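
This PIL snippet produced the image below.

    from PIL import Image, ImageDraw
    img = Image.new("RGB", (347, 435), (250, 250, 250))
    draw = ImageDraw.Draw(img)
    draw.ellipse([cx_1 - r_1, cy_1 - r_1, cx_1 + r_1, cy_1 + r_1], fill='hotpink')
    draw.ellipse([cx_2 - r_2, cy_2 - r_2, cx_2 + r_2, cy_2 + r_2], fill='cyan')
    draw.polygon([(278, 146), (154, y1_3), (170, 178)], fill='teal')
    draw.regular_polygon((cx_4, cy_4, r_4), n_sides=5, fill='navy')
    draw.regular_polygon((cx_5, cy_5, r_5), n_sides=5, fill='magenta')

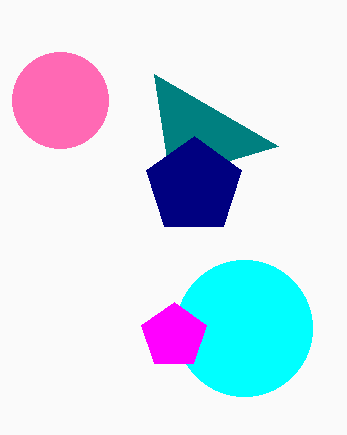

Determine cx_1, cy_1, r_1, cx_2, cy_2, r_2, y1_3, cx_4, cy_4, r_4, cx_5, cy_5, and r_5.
cx_1 = 60, cy_1 = 100, r_1 = 48, cx_2 = 244, cy_2 = 328, r_2 = 68, y1_3 = 74, cx_4 = 194, cy_4 = 186, r_4 = 50, cx_5 = 174, cy_5 = 336, r_5 = 34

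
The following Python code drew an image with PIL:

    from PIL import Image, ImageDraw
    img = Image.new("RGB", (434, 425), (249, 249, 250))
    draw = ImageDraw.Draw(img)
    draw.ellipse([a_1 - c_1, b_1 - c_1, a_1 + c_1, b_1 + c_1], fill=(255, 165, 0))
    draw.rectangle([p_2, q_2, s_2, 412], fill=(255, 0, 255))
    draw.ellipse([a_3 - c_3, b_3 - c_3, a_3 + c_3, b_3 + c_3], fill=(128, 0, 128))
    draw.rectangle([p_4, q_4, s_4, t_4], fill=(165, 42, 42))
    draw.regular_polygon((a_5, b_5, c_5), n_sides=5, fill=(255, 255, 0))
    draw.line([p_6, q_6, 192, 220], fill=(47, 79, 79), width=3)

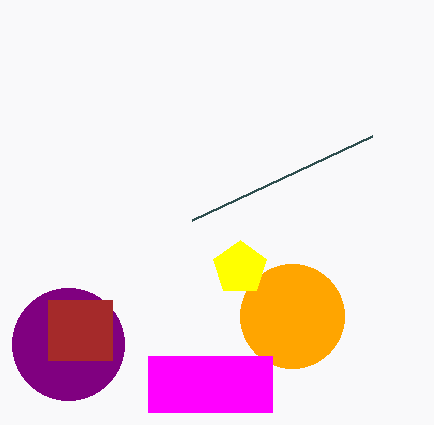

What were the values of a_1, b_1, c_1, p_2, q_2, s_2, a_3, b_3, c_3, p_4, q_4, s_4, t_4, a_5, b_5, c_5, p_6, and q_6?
a_1 = 292
b_1 = 316
c_1 = 52
p_2 = 148
q_2 = 356
s_2 = 272
a_3 = 68
b_3 = 344
c_3 = 56
p_4 = 48
q_4 = 300
s_4 = 112
t_4 = 360
a_5 = 240
b_5 = 268
c_5 = 28
p_6 = 372
q_6 = 136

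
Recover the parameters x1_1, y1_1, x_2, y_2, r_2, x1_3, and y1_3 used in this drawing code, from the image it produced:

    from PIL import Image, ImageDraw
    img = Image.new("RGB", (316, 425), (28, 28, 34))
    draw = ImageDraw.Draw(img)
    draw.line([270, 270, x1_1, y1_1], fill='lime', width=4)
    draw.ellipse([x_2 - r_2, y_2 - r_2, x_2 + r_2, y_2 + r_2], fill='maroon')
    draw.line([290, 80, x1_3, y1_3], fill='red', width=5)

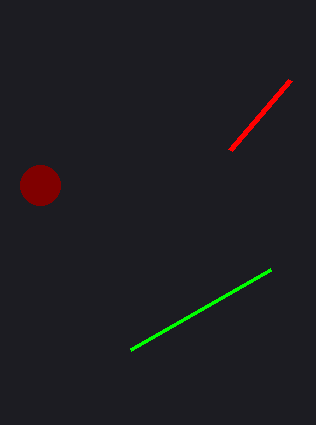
x1_1 = 130, y1_1 = 350, x_2 = 40, y_2 = 185, r_2 = 20, x1_3 = 230, y1_3 = 150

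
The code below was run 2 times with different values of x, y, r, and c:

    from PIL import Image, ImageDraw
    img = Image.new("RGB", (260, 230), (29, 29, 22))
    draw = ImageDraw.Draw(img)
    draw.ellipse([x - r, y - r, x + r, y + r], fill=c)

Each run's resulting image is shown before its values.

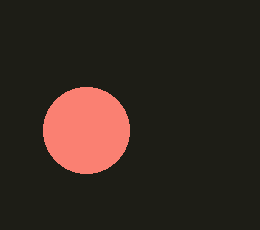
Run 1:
x = 86; y = 130; r = 43; c = 'salmon'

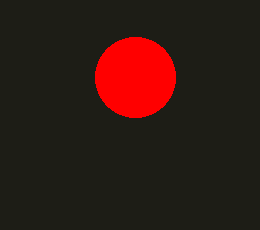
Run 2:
x = 135, y = 77, r = 40, c = 'red'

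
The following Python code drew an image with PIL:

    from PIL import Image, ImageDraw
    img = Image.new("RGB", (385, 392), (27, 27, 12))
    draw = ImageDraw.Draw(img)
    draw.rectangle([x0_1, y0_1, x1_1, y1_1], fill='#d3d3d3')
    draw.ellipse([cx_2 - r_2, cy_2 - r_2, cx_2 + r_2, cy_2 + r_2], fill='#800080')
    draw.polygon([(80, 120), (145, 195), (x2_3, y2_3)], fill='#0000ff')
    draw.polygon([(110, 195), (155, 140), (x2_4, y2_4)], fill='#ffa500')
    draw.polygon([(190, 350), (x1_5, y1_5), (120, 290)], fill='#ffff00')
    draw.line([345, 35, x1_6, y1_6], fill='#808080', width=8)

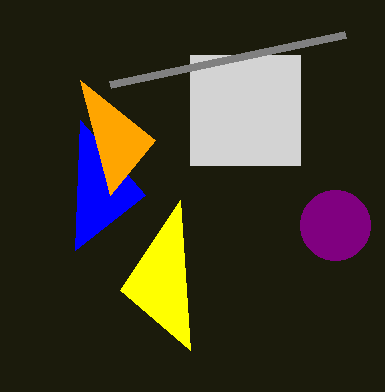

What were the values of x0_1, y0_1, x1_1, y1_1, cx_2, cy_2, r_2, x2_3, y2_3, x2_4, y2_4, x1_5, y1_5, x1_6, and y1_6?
x0_1 = 190; y0_1 = 55; x1_1 = 300; y1_1 = 165; cx_2 = 335; cy_2 = 225; r_2 = 35; x2_3 = 75; y2_3 = 250; x2_4 = 80; y2_4 = 80; x1_5 = 180; y1_5 = 200; x1_6 = 110; y1_6 = 85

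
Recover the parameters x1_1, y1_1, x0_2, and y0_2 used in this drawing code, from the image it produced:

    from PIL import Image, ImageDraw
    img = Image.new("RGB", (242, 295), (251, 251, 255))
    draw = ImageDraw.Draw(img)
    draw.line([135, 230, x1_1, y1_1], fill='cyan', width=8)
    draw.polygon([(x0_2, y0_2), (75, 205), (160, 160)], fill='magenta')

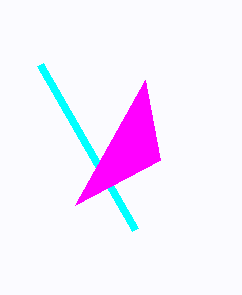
x1_1 = 40, y1_1 = 65, x0_2 = 145, y0_2 = 80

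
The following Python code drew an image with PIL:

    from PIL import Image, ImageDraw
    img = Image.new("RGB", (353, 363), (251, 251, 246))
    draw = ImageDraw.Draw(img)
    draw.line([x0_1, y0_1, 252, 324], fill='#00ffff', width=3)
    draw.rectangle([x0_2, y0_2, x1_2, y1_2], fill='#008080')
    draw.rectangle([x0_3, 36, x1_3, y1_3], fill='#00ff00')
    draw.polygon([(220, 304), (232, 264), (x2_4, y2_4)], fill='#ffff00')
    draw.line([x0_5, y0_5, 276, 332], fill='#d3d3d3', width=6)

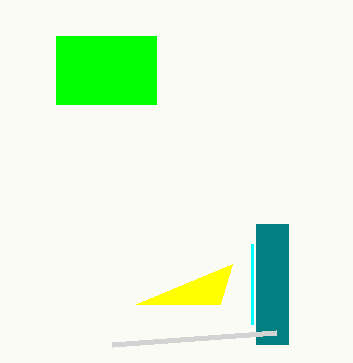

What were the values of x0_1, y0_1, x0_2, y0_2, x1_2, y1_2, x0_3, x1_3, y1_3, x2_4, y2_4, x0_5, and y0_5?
x0_1 = 252; y0_1 = 244; x0_2 = 256; y0_2 = 224; x1_2 = 288; y1_2 = 344; x0_3 = 56; x1_3 = 156; y1_3 = 104; x2_4 = 136; y2_4 = 304; x0_5 = 112; y0_5 = 344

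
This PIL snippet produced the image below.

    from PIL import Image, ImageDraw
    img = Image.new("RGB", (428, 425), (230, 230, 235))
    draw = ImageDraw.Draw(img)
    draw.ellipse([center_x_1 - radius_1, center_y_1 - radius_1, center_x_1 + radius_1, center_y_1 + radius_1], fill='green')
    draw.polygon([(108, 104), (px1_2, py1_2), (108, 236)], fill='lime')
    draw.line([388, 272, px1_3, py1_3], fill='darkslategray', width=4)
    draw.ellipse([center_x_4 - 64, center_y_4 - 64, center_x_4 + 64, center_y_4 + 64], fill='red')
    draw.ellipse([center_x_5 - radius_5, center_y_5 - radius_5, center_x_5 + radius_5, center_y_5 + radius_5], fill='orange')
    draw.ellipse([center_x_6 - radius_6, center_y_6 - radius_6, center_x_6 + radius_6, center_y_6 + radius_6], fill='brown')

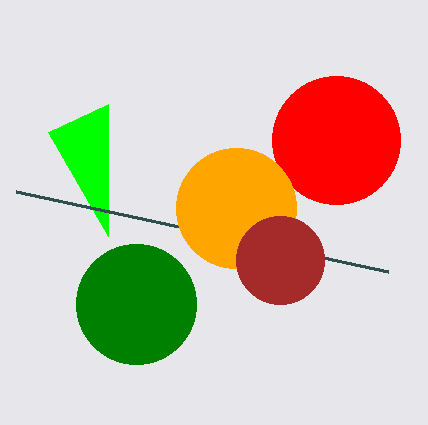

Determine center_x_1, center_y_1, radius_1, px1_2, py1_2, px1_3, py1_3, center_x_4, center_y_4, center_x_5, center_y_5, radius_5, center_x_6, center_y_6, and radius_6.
center_x_1 = 136
center_y_1 = 304
radius_1 = 60
px1_2 = 48
py1_2 = 132
px1_3 = 16
py1_3 = 192
center_x_4 = 336
center_y_4 = 140
center_x_5 = 236
center_y_5 = 208
radius_5 = 60
center_x_6 = 280
center_y_6 = 260
radius_6 = 44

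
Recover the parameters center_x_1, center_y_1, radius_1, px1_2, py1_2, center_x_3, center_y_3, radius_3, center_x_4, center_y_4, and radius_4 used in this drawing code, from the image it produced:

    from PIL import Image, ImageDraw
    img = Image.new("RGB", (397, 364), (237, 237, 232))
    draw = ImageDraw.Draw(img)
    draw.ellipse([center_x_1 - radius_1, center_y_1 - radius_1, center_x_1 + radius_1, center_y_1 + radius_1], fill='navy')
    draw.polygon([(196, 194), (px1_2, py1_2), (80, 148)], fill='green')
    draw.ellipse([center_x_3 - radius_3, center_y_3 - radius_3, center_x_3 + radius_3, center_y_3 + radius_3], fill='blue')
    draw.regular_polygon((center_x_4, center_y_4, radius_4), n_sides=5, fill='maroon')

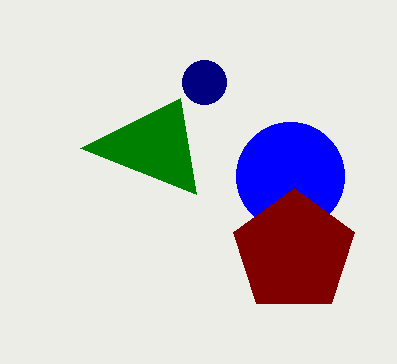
center_x_1 = 204
center_y_1 = 82
radius_1 = 22
px1_2 = 180
py1_2 = 98
center_x_3 = 290
center_y_3 = 176
radius_3 = 54
center_x_4 = 294
center_y_4 = 252
radius_4 = 64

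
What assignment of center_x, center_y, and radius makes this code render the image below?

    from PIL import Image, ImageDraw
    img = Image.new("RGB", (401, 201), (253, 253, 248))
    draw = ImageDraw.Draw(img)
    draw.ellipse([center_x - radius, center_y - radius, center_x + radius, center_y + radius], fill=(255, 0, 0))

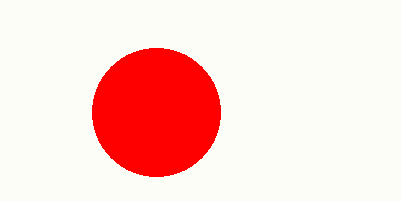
center_x = 156; center_y = 112; radius = 64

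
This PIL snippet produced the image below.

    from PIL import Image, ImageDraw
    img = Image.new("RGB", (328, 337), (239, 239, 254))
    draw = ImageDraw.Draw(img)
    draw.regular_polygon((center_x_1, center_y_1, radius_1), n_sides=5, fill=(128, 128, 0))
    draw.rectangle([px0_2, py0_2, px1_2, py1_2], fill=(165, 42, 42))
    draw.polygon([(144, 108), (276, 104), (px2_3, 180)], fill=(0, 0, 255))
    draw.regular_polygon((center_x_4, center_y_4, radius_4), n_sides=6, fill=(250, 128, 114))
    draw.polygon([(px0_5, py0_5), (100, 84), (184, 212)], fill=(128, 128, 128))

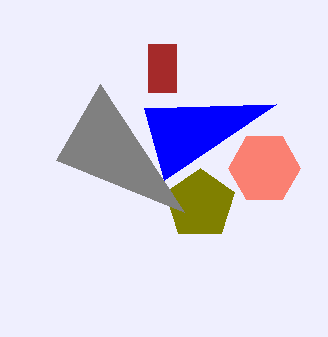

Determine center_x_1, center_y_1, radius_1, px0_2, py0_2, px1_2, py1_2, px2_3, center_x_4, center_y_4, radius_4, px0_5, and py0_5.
center_x_1 = 200
center_y_1 = 204
radius_1 = 36
px0_2 = 148
py0_2 = 44
px1_2 = 176
py1_2 = 92
px2_3 = 164
center_x_4 = 264
center_y_4 = 168
radius_4 = 36
px0_5 = 56
py0_5 = 160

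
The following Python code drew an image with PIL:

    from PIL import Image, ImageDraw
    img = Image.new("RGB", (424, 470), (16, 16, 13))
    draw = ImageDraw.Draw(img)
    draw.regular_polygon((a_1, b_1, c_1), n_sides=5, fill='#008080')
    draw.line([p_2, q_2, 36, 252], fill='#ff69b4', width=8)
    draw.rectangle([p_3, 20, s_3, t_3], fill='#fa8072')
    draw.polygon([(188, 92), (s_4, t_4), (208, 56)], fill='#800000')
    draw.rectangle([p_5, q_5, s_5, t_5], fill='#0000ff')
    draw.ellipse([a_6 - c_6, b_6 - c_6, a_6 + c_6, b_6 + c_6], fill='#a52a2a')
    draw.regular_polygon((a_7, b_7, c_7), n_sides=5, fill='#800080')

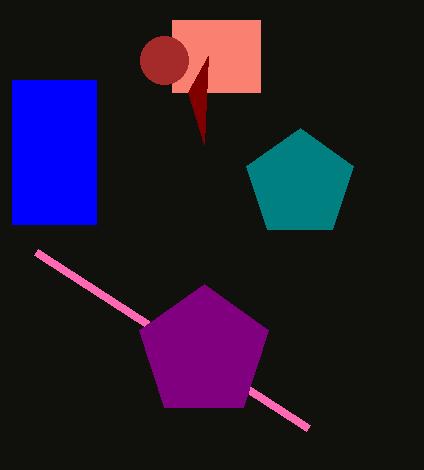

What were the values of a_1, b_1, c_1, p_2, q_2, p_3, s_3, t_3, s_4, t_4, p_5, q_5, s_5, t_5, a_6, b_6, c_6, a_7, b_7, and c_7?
a_1 = 300; b_1 = 184; c_1 = 56; p_2 = 308; q_2 = 428; p_3 = 172; s_3 = 260; t_3 = 92; s_4 = 204; t_4 = 144; p_5 = 12; q_5 = 80; s_5 = 96; t_5 = 224; a_6 = 164; b_6 = 60; c_6 = 24; a_7 = 204; b_7 = 352; c_7 = 68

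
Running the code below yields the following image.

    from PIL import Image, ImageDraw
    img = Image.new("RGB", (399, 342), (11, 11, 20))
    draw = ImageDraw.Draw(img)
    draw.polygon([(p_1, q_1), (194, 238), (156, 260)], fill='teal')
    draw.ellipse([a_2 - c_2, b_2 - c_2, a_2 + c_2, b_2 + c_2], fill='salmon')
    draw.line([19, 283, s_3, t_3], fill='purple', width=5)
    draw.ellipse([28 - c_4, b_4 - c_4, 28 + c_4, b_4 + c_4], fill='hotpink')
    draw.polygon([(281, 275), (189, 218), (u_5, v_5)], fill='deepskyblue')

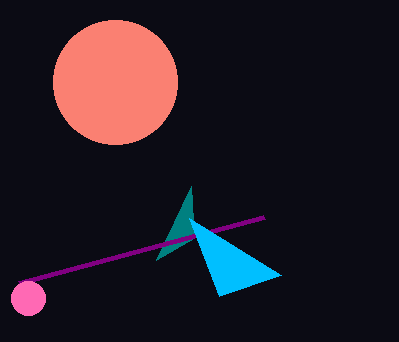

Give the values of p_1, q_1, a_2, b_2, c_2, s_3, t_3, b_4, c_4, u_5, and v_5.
p_1 = 191, q_1 = 186, a_2 = 115, b_2 = 82, c_2 = 62, s_3 = 264, t_3 = 217, b_4 = 298, c_4 = 17, u_5 = 219, v_5 = 296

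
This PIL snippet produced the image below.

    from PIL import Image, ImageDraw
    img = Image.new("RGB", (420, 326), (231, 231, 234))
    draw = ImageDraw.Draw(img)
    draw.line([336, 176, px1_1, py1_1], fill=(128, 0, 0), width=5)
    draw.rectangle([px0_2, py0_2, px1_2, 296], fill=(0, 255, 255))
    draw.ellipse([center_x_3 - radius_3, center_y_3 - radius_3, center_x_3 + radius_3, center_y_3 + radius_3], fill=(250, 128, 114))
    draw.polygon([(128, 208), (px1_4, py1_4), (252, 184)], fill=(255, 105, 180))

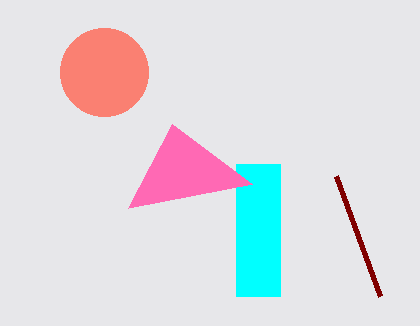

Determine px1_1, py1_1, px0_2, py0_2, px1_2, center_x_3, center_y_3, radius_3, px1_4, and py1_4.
px1_1 = 380
py1_1 = 296
px0_2 = 236
py0_2 = 164
px1_2 = 280
center_x_3 = 104
center_y_3 = 72
radius_3 = 44
px1_4 = 172
py1_4 = 124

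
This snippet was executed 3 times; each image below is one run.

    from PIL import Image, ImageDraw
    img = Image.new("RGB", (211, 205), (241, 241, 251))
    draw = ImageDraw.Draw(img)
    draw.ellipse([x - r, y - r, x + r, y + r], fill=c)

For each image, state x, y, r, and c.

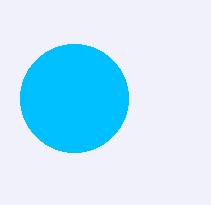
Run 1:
x = 74
y = 98
r = 54
c = 'deepskyblue'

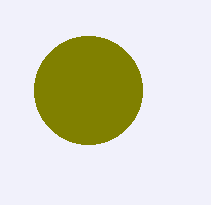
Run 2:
x = 88
y = 90
r = 54
c = 'olive'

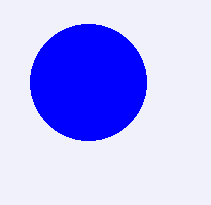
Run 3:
x = 88; y = 82; r = 58; c = 'blue'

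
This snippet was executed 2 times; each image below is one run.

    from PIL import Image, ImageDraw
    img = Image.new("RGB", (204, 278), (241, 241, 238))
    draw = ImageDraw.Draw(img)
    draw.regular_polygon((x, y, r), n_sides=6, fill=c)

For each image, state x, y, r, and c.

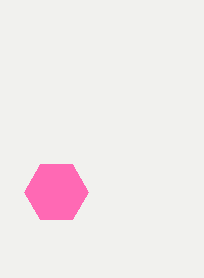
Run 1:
x = 56; y = 192; r = 32; c = 'hotpink'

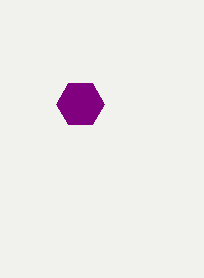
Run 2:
x = 80
y = 104
r = 24
c = 'purple'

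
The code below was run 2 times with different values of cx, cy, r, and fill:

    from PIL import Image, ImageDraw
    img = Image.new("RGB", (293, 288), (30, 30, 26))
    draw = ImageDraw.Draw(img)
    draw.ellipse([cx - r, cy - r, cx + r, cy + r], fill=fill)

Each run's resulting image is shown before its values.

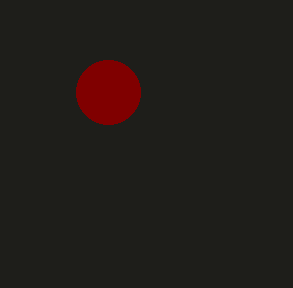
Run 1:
cx = 108; cy = 92; r = 32; fill = 'maroon'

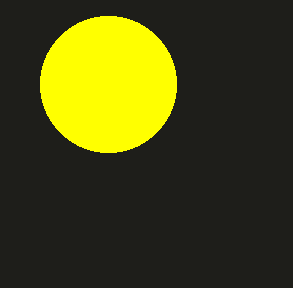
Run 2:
cx = 108
cy = 84
r = 68
fill = 'yellow'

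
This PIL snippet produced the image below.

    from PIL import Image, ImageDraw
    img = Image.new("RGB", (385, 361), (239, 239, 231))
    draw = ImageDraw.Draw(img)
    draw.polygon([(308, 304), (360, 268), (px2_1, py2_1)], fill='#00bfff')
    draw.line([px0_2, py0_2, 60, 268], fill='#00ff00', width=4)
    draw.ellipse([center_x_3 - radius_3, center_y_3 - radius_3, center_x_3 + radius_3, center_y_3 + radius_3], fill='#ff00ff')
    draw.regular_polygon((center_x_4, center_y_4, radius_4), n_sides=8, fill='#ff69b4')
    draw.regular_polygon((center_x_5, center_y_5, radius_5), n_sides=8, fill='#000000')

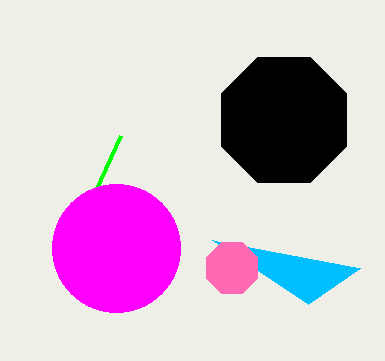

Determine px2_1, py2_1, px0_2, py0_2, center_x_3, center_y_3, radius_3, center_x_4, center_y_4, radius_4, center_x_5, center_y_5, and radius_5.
px2_1 = 212, py2_1 = 240, px0_2 = 120, py0_2 = 136, center_x_3 = 116, center_y_3 = 248, radius_3 = 64, center_x_4 = 232, center_y_4 = 268, radius_4 = 28, center_x_5 = 284, center_y_5 = 120, radius_5 = 68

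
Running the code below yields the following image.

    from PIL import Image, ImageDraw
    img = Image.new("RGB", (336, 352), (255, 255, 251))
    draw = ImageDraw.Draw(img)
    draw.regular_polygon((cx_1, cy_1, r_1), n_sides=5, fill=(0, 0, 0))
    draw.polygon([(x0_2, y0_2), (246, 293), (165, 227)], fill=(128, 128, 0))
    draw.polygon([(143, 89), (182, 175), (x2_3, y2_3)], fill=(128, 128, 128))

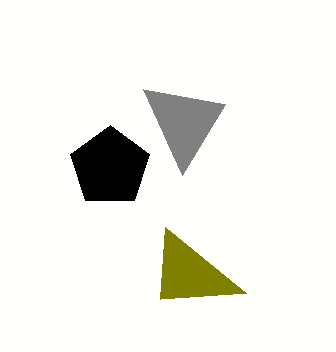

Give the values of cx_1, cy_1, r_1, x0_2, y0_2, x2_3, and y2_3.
cx_1 = 110, cy_1 = 167, r_1 = 42, x0_2 = 160, y0_2 = 299, x2_3 = 225, y2_3 = 104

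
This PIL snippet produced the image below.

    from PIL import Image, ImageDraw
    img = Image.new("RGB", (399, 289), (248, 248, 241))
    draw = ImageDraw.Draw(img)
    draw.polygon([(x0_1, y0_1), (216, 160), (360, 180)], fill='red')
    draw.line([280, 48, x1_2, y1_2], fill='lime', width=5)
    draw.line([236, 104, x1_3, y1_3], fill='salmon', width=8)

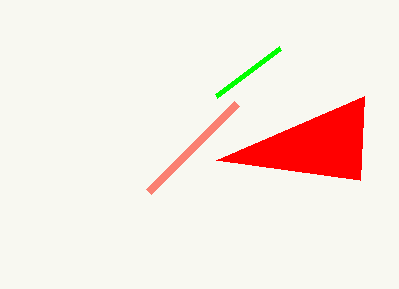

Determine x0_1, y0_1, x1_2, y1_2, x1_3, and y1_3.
x0_1 = 364
y0_1 = 96
x1_2 = 216
y1_2 = 96
x1_3 = 148
y1_3 = 192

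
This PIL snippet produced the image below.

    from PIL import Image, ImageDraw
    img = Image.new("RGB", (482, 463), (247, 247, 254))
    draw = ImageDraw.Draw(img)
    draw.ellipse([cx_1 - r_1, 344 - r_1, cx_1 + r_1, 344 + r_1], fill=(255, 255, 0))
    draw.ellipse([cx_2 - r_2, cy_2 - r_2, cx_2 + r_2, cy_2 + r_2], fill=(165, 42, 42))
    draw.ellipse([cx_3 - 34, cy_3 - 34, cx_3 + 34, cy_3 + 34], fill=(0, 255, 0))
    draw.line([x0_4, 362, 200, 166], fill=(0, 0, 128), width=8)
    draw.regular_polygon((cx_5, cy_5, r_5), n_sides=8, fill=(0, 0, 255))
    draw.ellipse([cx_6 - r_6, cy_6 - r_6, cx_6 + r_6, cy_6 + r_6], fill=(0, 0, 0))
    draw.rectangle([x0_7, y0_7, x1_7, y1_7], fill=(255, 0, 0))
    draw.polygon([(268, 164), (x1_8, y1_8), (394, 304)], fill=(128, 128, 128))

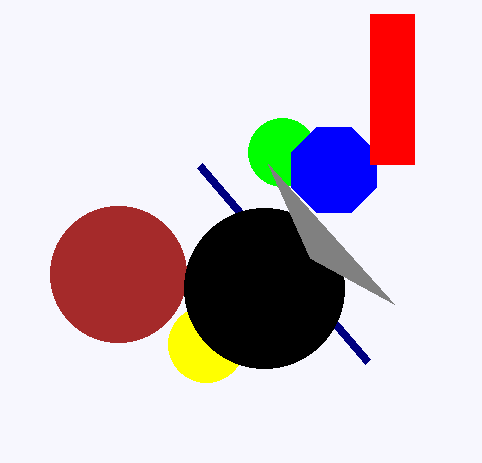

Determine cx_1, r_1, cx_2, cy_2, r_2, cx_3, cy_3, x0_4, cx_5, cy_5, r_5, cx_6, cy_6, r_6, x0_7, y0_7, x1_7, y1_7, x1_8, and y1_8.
cx_1 = 206, r_1 = 38, cx_2 = 118, cy_2 = 274, r_2 = 68, cx_3 = 282, cy_3 = 152, x0_4 = 368, cx_5 = 334, cy_5 = 170, r_5 = 46, cx_6 = 264, cy_6 = 288, r_6 = 80, x0_7 = 370, y0_7 = 14, x1_7 = 414, y1_7 = 164, x1_8 = 310, y1_8 = 258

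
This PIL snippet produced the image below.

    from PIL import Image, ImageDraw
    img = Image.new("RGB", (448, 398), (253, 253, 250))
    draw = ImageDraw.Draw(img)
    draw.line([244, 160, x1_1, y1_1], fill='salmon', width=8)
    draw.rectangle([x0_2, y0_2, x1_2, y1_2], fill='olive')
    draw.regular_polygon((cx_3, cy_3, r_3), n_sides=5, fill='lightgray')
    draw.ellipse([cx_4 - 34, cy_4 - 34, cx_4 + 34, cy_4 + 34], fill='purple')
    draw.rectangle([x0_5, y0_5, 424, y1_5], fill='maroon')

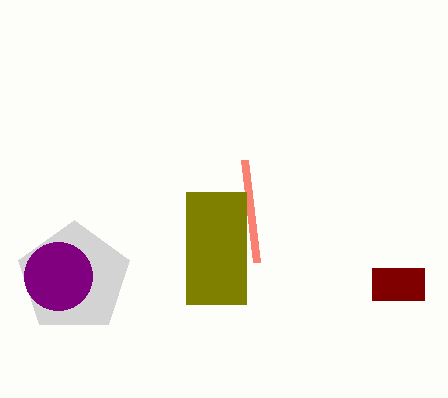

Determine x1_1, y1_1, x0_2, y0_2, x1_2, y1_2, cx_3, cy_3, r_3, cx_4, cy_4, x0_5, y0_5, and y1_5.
x1_1 = 256
y1_1 = 262
x0_2 = 186
y0_2 = 192
x1_2 = 246
y1_2 = 304
cx_3 = 74
cy_3 = 278
r_3 = 58
cx_4 = 58
cy_4 = 276
x0_5 = 372
y0_5 = 268
y1_5 = 300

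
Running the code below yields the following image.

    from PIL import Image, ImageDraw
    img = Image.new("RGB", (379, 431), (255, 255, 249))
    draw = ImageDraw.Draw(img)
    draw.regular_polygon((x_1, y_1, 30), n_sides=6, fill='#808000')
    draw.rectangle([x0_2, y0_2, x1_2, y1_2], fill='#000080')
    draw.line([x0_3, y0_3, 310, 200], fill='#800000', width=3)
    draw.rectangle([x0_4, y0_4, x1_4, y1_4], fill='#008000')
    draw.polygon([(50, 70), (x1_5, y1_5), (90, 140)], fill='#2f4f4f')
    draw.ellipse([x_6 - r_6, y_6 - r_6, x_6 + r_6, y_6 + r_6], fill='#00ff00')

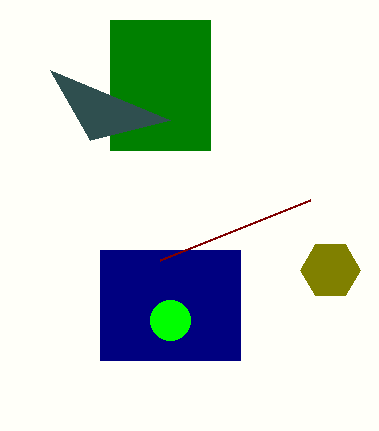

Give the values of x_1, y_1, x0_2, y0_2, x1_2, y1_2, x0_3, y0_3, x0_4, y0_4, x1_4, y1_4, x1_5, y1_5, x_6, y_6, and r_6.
x_1 = 330, y_1 = 270, x0_2 = 100, y0_2 = 250, x1_2 = 240, y1_2 = 360, x0_3 = 160, y0_3 = 260, x0_4 = 110, y0_4 = 20, x1_4 = 210, y1_4 = 150, x1_5 = 170, y1_5 = 120, x_6 = 170, y_6 = 320, r_6 = 20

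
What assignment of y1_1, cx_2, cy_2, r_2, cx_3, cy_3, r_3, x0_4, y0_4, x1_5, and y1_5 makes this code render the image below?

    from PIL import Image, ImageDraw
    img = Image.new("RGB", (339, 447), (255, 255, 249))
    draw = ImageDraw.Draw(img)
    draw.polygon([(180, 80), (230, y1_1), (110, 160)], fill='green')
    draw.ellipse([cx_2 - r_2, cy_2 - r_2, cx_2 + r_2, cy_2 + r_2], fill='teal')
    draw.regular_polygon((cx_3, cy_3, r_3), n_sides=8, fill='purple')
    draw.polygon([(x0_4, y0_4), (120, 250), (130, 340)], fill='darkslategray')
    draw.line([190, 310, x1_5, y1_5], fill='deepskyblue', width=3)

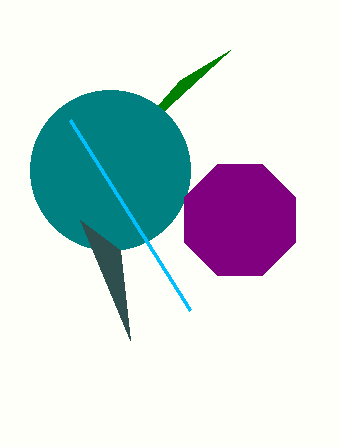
y1_1 = 50, cx_2 = 110, cy_2 = 170, r_2 = 80, cx_3 = 240, cy_3 = 220, r_3 = 60, x0_4 = 80, y0_4 = 220, x1_5 = 70, y1_5 = 120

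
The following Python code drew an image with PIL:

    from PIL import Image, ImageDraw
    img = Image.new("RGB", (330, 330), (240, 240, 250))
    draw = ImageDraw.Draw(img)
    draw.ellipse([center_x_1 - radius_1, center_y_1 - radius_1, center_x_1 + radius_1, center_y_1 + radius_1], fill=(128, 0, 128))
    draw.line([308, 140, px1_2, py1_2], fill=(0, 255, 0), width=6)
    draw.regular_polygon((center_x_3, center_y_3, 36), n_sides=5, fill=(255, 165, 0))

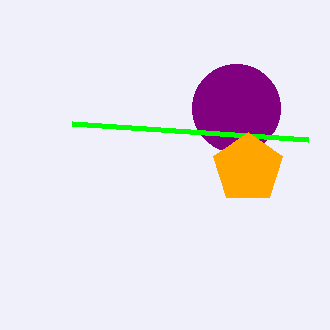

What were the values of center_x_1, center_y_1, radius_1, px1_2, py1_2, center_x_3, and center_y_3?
center_x_1 = 236
center_y_1 = 108
radius_1 = 44
px1_2 = 72
py1_2 = 124
center_x_3 = 248
center_y_3 = 168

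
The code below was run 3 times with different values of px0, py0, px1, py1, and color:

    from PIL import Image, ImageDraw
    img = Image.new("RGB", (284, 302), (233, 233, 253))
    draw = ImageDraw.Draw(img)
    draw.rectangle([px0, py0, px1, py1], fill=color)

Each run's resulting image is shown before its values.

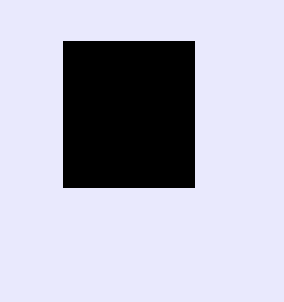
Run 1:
px0 = 63; py0 = 41; px1 = 194; py1 = 187; color = 'black'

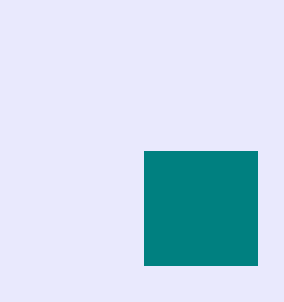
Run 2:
px0 = 144; py0 = 151; px1 = 257; py1 = 265; color = 'teal'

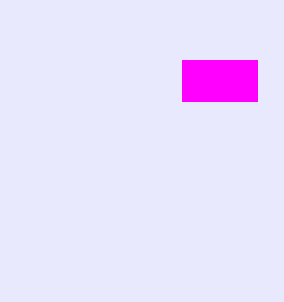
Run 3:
px0 = 182, py0 = 60, px1 = 257, py1 = 101, color = 'magenta'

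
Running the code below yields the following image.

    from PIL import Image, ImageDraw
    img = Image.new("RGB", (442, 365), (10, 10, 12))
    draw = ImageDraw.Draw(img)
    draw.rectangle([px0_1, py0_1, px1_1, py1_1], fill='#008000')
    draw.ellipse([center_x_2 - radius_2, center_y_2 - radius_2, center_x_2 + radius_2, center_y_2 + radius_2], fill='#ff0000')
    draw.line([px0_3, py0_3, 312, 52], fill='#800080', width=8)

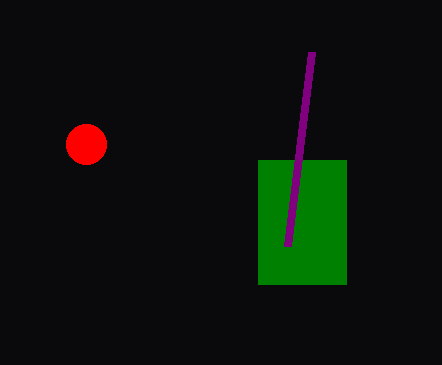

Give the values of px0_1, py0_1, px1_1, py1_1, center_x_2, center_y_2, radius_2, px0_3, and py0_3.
px0_1 = 258; py0_1 = 160; px1_1 = 346; py1_1 = 284; center_x_2 = 86; center_y_2 = 144; radius_2 = 20; px0_3 = 288; py0_3 = 246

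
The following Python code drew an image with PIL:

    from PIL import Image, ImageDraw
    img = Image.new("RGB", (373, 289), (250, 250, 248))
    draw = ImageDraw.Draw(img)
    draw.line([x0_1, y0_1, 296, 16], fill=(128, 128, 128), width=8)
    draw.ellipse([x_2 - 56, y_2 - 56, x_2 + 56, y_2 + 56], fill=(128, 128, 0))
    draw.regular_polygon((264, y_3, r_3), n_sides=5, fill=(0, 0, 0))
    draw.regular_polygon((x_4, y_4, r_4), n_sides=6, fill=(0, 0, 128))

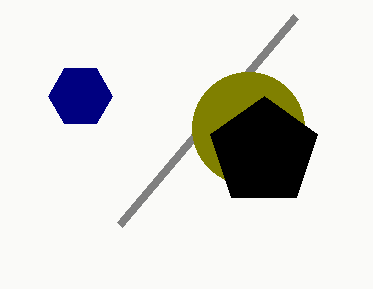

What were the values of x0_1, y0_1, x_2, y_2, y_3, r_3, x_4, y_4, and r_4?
x0_1 = 120; y0_1 = 224; x_2 = 248; y_2 = 128; y_3 = 152; r_3 = 56; x_4 = 80; y_4 = 96; r_4 = 32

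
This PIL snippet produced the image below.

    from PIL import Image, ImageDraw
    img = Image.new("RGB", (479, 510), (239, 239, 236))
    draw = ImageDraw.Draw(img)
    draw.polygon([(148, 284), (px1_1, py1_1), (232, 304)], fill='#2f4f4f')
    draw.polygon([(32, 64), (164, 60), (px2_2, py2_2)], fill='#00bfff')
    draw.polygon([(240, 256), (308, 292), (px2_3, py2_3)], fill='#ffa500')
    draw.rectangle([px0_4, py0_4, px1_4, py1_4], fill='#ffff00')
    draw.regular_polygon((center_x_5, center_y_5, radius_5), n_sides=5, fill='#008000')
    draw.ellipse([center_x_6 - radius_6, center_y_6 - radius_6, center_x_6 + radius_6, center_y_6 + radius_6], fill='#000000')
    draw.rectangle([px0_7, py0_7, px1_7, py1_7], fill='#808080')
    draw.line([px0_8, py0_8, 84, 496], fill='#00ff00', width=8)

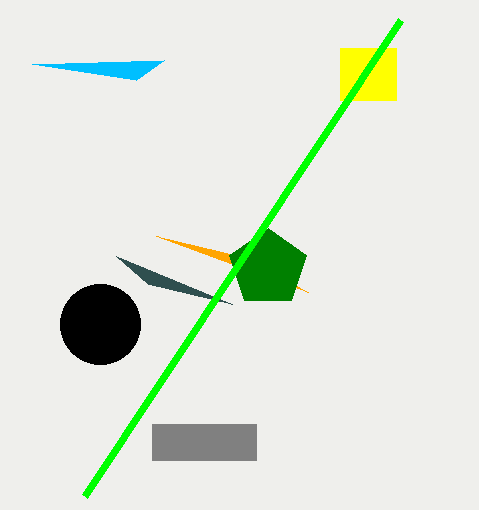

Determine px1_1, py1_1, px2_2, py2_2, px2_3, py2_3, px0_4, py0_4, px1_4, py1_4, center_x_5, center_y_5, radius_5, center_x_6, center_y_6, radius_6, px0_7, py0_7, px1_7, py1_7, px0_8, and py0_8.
px1_1 = 116, py1_1 = 256, px2_2 = 136, py2_2 = 80, px2_3 = 156, py2_3 = 236, px0_4 = 340, py0_4 = 48, px1_4 = 396, py1_4 = 100, center_x_5 = 268, center_y_5 = 268, radius_5 = 40, center_x_6 = 100, center_y_6 = 324, radius_6 = 40, px0_7 = 152, py0_7 = 424, px1_7 = 256, py1_7 = 460, px0_8 = 400, py0_8 = 20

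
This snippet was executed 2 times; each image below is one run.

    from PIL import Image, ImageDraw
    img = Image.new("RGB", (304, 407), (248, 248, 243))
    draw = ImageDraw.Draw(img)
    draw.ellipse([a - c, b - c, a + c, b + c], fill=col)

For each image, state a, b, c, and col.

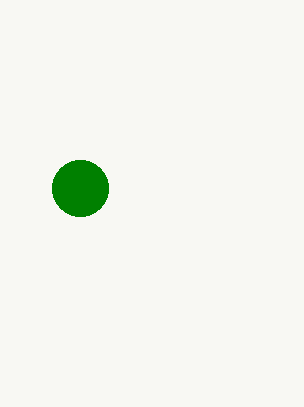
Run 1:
a = 80; b = 188; c = 28; col = 'green'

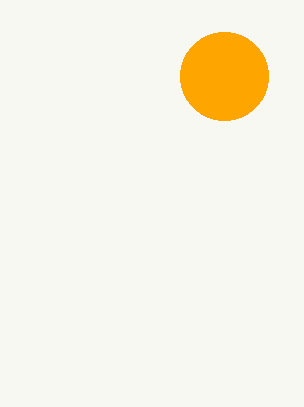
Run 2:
a = 224, b = 76, c = 44, col = 'orange'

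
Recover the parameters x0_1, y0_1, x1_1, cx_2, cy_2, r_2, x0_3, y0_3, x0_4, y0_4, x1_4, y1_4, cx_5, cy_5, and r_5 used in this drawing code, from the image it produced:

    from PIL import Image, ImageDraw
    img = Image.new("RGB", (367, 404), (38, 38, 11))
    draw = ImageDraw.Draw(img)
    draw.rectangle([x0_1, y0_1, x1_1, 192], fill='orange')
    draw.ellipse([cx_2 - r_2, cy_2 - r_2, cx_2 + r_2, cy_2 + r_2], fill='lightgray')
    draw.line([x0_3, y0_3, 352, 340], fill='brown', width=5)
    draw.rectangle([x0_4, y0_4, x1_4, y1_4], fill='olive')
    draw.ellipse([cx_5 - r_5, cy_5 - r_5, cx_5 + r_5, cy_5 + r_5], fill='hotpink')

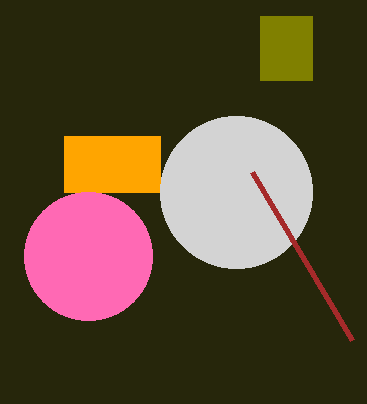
x0_1 = 64; y0_1 = 136; x1_1 = 160; cx_2 = 236; cy_2 = 192; r_2 = 76; x0_3 = 252; y0_3 = 172; x0_4 = 260; y0_4 = 16; x1_4 = 312; y1_4 = 80; cx_5 = 88; cy_5 = 256; r_5 = 64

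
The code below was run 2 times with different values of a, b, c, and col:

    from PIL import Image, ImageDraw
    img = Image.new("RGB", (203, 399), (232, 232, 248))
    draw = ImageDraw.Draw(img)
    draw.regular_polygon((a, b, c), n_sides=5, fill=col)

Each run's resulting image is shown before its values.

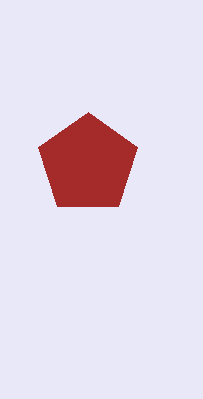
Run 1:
a = 88; b = 164; c = 52; col = 'brown'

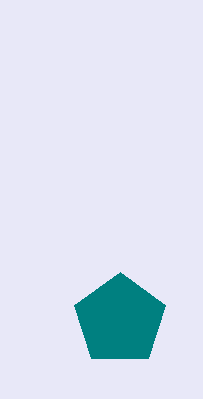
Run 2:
a = 120, b = 320, c = 48, col = 'teal'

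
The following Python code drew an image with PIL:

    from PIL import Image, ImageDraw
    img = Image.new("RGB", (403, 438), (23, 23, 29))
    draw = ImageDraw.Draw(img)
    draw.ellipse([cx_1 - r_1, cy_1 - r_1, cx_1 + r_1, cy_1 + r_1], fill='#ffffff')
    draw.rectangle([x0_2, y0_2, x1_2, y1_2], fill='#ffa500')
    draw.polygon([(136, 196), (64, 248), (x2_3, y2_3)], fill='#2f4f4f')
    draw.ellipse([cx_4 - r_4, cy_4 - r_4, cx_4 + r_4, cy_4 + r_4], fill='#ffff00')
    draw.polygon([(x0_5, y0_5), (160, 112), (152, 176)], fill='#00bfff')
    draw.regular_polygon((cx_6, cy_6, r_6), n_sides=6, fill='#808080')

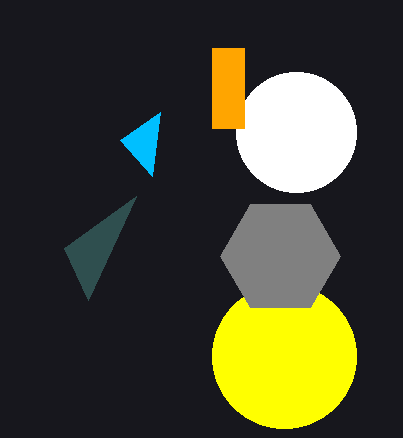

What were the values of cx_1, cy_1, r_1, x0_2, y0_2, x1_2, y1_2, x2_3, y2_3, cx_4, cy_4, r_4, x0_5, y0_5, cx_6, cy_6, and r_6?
cx_1 = 296; cy_1 = 132; r_1 = 60; x0_2 = 212; y0_2 = 48; x1_2 = 244; y1_2 = 128; x2_3 = 88; y2_3 = 300; cx_4 = 284; cy_4 = 356; r_4 = 72; x0_5 = 120; y0_5 = 140; cx_6 = 280; cy_6 = 256; r_6 = 60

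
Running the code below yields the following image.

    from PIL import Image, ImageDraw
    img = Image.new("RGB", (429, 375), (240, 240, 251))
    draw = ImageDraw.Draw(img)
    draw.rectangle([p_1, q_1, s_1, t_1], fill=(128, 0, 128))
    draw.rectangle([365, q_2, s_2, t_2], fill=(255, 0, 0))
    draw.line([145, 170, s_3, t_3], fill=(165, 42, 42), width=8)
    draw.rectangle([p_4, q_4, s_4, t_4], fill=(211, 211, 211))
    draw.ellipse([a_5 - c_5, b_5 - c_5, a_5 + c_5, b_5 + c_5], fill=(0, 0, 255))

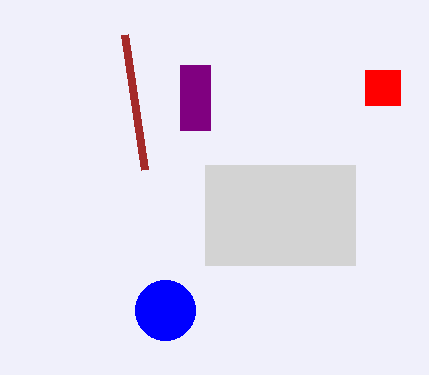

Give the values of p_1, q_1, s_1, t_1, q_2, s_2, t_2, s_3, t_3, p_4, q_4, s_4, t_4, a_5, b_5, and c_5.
p_1 = 180, q_1 = 65, s_1 = 210, t_1 = 130, q_2 = 70, s_2 = 400, t_2 = 105, s_3 = 125, t_3 = 35, p_4 = 205, q_4 = 165, s_4 = 355, t_4 = 265, a_5 = 165, b_5 = 310, c_5 = 30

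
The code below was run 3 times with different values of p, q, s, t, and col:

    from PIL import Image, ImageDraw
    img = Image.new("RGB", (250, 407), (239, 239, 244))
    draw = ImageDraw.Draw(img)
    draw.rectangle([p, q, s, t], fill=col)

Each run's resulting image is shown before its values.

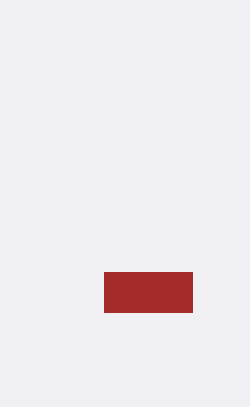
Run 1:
p = 104; q = 272; s = 192; t = 312; col = 'brown'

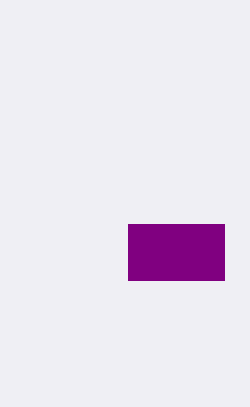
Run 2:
p = 128
q = 224
s = 224
t = 280
col = 'purple'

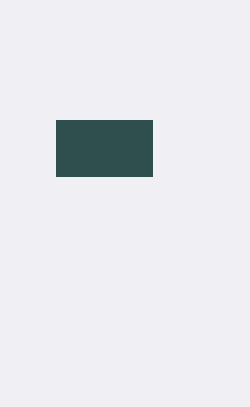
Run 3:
p = 56
q = 120
s = 152
t = 176
col = 'darkslategray'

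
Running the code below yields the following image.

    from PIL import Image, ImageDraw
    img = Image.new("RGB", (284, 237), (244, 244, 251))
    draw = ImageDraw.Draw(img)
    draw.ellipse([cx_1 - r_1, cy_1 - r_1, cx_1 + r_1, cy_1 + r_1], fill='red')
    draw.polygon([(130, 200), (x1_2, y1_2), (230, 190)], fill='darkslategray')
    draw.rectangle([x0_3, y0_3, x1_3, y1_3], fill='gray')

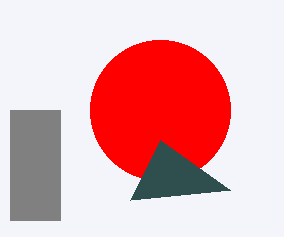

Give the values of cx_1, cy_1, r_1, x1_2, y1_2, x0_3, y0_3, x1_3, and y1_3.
cx_1 = 160, cy_1 = 110, r_1 = 70, x1_2 = 160, y1_2 = 140, x0_3 = 10, y0_3 = 110, x1_3 = 60, y1_3 = 220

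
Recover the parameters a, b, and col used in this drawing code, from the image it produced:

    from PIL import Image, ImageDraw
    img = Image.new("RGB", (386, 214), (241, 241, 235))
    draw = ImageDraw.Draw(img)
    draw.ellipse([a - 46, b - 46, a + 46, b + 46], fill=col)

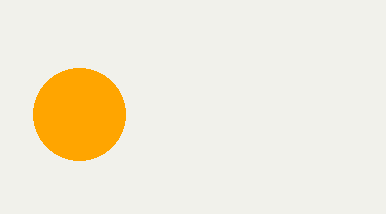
a = 79
b = 114
col = 'orange'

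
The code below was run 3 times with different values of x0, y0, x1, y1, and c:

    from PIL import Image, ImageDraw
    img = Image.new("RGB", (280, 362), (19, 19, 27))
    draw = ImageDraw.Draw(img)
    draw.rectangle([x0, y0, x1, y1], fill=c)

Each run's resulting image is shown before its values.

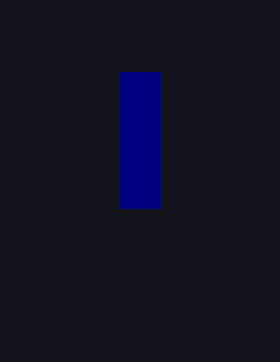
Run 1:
x0 = 120
y0 = 72
x1 = 160
y1 = 208
c = 'navy'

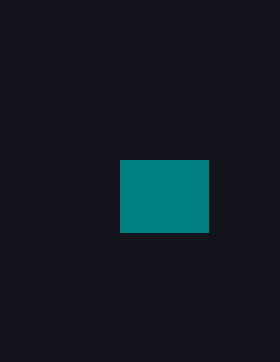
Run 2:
x0 = 120; y0 = 160; x1 = 208; y1 = 232; c = 'teal'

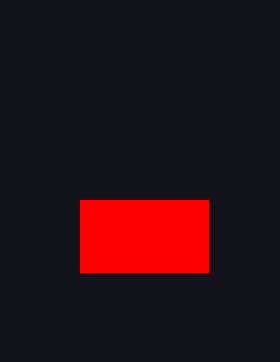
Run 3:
x0 = 80
y0 = 200
x1 = 208
y1 = 272
c = 'red'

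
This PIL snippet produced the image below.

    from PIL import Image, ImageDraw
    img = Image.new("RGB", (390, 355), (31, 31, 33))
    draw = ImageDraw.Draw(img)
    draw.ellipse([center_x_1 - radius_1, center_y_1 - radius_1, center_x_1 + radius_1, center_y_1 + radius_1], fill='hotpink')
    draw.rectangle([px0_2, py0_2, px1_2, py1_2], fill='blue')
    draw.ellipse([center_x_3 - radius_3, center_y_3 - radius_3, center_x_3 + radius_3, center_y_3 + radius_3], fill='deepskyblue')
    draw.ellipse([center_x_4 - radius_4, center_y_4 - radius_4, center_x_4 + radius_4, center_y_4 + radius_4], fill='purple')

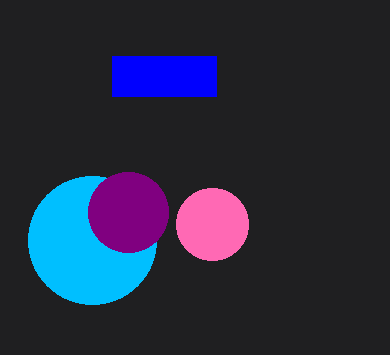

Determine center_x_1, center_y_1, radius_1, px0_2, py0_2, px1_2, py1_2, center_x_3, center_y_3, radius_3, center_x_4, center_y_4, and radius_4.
center_x_1 = 212
center_y_1 = 224
radius_1 = 36
px0_2 = 112
py0_2 = 56
px1_2 = 216
py1_2 = 96
center_x_3 = 92
center_y_3 = 240
radius_3 = 64
center_x_4 = 128
center_y_4 = 212
radius_4 = 40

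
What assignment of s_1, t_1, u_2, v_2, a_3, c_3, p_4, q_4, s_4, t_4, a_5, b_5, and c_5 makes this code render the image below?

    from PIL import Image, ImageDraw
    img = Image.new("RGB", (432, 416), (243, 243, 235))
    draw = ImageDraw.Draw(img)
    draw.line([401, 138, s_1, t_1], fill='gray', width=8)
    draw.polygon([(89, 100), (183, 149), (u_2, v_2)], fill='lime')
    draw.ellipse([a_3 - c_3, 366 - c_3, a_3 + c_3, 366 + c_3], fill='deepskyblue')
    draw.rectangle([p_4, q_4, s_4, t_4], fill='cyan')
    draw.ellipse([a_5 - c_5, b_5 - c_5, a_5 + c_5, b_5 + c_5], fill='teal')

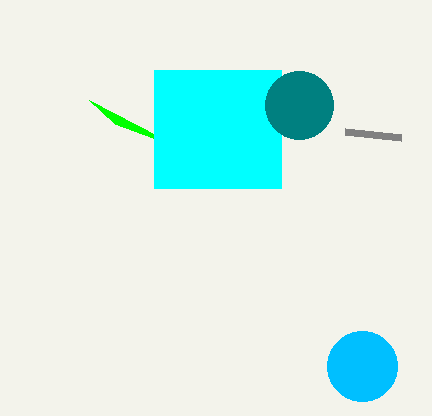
s_1 = 345, t_1 = 132, u_2 = 115, v_2 = 124, a_3 = 362, c_3 = 35, p_4 = 154, q_4 = 70, s_4 = 281, t_4 = 188, a_5 = 299, b_5 = 105, c_5 = 34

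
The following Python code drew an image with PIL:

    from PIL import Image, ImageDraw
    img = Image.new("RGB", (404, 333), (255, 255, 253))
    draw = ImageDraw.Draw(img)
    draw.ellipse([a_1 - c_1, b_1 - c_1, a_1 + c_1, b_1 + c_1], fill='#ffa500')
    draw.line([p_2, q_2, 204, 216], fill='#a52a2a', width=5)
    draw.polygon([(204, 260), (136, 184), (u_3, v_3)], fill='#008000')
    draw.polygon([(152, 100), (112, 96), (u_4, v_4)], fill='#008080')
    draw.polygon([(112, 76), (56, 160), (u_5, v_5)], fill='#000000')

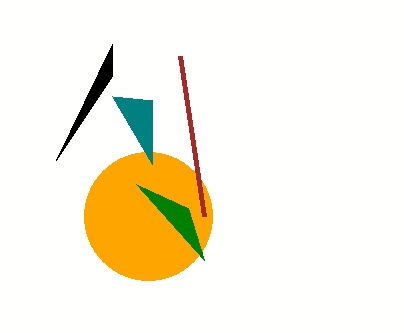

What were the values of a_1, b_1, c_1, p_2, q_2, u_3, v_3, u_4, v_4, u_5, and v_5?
a_1 = 148; b_1 = 216; c_1 = 64; p_2 = 180; q_2 = 56; u_3 = 188; v_3 = 208; u_4 = 152; v_4 = 164; u_5 = 112; v_5 = 44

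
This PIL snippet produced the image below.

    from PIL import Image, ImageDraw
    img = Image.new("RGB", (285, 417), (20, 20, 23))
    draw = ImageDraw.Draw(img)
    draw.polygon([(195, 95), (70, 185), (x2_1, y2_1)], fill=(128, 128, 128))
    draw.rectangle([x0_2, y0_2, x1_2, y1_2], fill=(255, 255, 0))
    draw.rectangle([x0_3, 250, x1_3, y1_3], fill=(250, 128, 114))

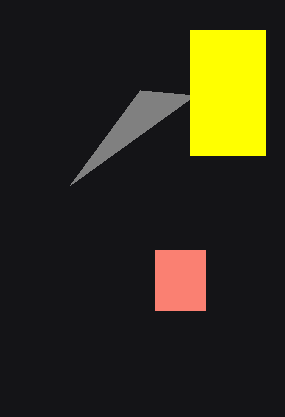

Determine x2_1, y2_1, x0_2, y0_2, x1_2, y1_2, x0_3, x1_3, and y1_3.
x2_1 = 140, y2_1 = 90, x0_2 = 190, y0_2 = 30, x1_2 = 265, y1_2 = 155, x0_3 = 155, x1_3 = 205, y1_3 = 310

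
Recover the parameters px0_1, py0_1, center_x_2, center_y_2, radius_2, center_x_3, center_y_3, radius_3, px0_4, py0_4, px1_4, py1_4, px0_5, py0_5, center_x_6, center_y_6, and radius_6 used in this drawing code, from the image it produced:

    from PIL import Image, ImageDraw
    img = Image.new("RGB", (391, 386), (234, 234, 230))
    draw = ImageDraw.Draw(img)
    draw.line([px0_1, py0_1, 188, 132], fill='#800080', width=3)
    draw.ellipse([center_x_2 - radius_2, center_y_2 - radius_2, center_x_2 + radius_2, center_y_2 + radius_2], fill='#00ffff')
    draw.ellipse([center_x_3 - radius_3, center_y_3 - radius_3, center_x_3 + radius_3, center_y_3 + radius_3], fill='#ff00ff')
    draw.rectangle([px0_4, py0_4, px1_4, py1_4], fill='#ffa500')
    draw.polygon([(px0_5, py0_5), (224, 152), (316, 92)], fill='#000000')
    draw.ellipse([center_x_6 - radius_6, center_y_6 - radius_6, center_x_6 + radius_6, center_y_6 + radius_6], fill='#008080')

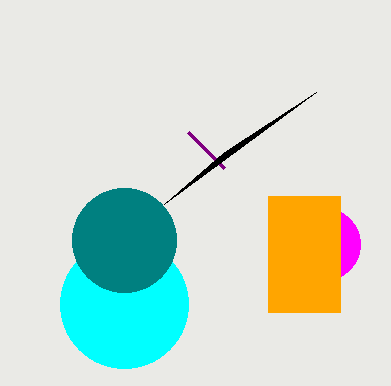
px0_1 = 224
py0_1 = 168
center_x_2 = 124
center_y_2 = 304
radius_2 = 64
center_x_3 = 324
center_y_3 = 244
radius_3 = 36
px0_4 = 268
py0_4 = 196
px1_4 = 340
py1_4 = 312
px0_5 = 164
py0_5 = 204
center_x_6 = 124
center_y_6 = 240
radius_6 = 52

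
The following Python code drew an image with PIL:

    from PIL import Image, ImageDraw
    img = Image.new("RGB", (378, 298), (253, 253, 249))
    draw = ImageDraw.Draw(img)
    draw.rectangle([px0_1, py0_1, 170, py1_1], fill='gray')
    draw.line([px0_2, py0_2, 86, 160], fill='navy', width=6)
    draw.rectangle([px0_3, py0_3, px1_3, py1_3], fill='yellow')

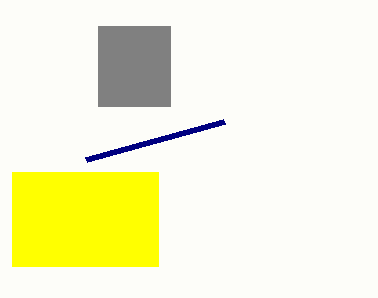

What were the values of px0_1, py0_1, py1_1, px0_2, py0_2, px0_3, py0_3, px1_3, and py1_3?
px0_1 = 98
py0_1 = 26
py1_1 = 106
px0_2 = 224
py0_2 = 122
px0_3 = 12
py0_3 = 172
px1_3 = 158
py1_3 = 266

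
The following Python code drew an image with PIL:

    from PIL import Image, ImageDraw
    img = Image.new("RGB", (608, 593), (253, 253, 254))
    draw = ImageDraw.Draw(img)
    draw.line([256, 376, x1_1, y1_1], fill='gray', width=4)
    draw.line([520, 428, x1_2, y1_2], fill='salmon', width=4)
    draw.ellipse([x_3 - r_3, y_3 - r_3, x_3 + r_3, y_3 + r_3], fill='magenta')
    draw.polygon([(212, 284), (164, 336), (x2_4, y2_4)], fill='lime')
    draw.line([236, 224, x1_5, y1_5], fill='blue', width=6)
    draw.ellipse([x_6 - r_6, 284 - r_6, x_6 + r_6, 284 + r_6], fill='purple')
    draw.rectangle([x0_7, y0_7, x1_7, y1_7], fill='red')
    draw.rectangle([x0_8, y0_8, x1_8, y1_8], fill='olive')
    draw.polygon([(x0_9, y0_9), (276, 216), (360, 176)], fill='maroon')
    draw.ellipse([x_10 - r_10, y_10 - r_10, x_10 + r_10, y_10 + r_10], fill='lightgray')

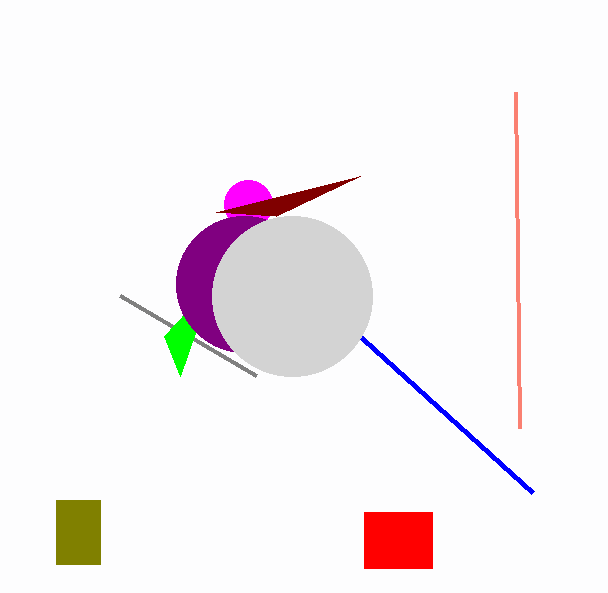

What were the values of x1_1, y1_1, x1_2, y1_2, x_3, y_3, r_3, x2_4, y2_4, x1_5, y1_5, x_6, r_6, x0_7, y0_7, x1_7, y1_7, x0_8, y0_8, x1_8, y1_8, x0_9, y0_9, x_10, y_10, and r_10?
x1_1 = 120
y1_1 = 296
x1_2 = 516
y1_2 = 92
x_3 = 248
y_3 = 204
r_3 = 24
x2_4 = 180
y2_4 = 376
x1_5 = 532
y1_5 = 492
x_6 = 244
r_6 = 68
x0_7 = 364
y0_7 = 512
x1_7 = 432
y1_7 = 568
x0_8 = 56
y0_8 = 500
x1_8 = 100
y1_8 = 564
x0_9 = 216
y0_9 = 212
x_10 = 292
y_10 = 296
r_10 = 80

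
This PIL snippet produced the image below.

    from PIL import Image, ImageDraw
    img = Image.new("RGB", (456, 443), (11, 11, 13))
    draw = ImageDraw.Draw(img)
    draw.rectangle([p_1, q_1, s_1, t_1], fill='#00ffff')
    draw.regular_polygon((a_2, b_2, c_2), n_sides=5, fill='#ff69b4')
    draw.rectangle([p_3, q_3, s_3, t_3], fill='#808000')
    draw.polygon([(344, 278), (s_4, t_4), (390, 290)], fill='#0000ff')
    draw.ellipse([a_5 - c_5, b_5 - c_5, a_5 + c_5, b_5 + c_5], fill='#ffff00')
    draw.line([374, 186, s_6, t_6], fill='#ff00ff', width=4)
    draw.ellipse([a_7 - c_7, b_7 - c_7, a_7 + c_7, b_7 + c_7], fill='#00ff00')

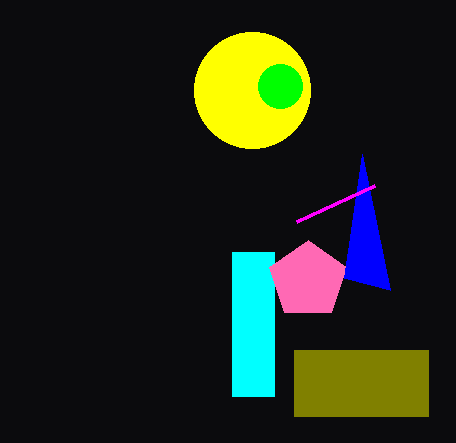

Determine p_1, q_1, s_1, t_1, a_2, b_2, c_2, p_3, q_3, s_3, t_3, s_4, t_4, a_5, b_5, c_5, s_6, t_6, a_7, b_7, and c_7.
p_1 = 232
q_1 = 252
s_1 = 274
t_1 = 396
a_2 = 308
b_2 = 280
c_2 = 40
p_3 = 294
q_3 = 350
s_3 = 428
t_3 = 416
s_4 = 362
t_4 = 154
a_5 = 252
b_5 = 90
c_5 = 58
s_6 = 296
t_6 = 222
a_7 = 280
b_7 = 86
c_7 = 22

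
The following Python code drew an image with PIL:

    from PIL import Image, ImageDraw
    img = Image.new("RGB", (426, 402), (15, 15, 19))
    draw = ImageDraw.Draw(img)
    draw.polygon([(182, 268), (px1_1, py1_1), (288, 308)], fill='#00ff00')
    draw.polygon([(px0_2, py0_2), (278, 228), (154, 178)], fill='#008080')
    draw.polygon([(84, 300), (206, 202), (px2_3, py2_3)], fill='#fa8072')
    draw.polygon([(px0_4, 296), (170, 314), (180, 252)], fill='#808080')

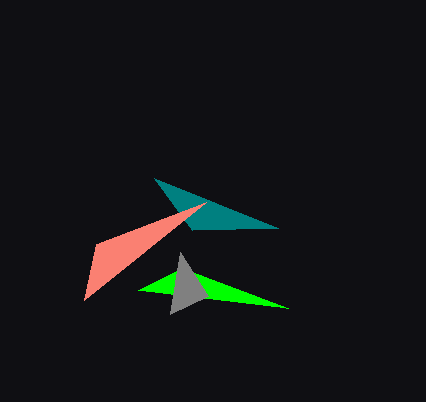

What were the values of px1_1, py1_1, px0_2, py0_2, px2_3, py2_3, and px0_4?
px1_1 = 138
py1_1 = 290
px0_2 = 192
py0_2 = 230
px2_3 = 96
py2_3 = 244
px0_4 = 208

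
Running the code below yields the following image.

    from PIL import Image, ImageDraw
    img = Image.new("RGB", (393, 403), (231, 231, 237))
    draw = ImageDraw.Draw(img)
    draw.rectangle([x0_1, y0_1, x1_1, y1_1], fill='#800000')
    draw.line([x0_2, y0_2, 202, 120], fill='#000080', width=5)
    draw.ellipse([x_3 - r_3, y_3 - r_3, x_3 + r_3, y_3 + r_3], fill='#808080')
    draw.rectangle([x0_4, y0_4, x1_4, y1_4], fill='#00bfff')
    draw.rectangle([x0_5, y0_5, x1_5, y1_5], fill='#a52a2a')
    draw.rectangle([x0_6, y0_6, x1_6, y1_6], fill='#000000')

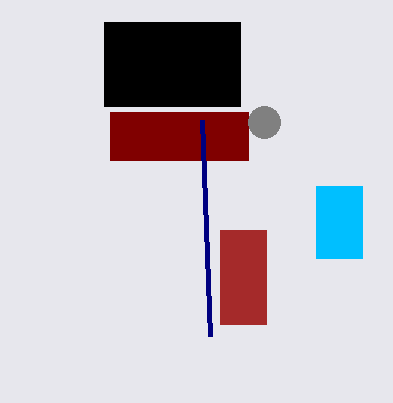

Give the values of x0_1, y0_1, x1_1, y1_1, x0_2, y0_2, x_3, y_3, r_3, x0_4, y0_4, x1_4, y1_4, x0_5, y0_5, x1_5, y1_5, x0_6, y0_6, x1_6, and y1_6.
x0_1 = 110
y0_1 = 112
x1_1 = 248
y1_1 = 160
x0_2 = 210
y0_2 = 336
x_3 = 264
y_3 = 122
r_3 = 16
x0_4 = 316
y0_4 = 186
x1_4 = 362
y1_4 = 258
x0_5 = 220
y0_5 = 230
x1_5 = 266
y1_5 = 324
x0_6 = 104
y0_6 = 22
x1_6 = 240
y1_6 = 106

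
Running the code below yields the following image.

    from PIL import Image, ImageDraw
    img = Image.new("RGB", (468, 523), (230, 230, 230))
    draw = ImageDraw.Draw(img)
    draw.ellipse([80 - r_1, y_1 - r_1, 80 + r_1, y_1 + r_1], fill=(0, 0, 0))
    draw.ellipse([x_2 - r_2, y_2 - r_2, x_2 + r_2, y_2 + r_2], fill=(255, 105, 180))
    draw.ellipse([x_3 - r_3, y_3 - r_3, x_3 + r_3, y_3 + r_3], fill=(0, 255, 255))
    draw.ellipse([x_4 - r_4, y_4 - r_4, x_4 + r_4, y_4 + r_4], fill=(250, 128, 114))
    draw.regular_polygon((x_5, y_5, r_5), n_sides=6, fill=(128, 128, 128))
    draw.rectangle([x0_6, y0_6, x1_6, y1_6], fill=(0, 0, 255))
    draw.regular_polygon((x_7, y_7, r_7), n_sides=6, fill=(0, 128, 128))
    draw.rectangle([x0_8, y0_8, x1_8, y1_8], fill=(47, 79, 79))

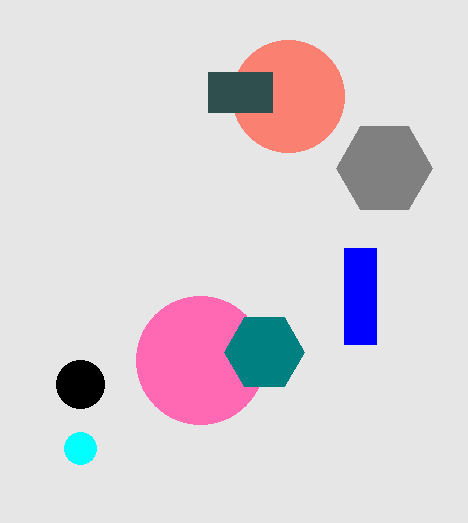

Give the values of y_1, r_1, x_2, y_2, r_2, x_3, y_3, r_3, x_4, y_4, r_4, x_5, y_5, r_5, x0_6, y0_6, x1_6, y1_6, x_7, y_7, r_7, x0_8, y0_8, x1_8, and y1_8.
y_1 = 384, r_1 = 24, x_2 = 200, y_2 = 360, r_2 = 64, x_3 = 80, y_3 = 448, r_3 = 16, x_4 = 288, y_4 = 96, r_4 = 56, x_5 = 384, y_5 = 168, r_5 = 48, x0_6 = 344, y0_6 = 248, x1_6 = 376, y1_6 = 344, x_7 = 264, y_7 = 352, r_7 = 40, x0_8 = 208, y0_8 = 72, x1_8 = 272, y1_8 = 112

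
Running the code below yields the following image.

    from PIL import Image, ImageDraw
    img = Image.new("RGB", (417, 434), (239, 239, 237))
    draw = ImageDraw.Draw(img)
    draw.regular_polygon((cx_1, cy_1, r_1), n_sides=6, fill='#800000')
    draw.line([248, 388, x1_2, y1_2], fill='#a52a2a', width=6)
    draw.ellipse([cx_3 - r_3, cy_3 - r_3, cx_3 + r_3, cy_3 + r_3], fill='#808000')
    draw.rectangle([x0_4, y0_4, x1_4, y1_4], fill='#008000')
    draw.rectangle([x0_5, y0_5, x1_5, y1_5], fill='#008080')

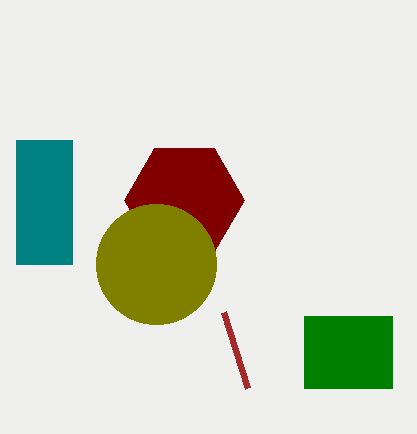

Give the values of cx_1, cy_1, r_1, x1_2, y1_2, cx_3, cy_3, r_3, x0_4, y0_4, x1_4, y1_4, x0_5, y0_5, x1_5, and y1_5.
cx_1 = 184, cy_1 = 200, r_1 = 60, x1_2 = 224, y1_2 = 312, cx_3 = 156, cy_3 = 264, r_3 = 60, x0_4 = 304, y0_4 = 316, x1_4 = 392, y1_4 = 388, x0_5 = 16, y0_5 = 140, x1_5 = 72, y1_5 = 264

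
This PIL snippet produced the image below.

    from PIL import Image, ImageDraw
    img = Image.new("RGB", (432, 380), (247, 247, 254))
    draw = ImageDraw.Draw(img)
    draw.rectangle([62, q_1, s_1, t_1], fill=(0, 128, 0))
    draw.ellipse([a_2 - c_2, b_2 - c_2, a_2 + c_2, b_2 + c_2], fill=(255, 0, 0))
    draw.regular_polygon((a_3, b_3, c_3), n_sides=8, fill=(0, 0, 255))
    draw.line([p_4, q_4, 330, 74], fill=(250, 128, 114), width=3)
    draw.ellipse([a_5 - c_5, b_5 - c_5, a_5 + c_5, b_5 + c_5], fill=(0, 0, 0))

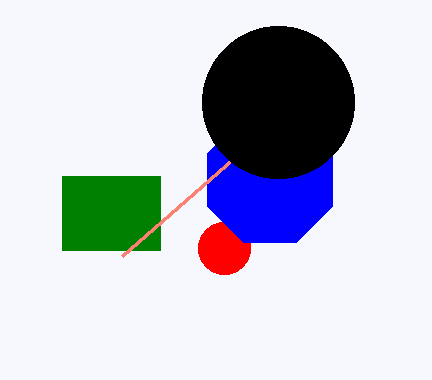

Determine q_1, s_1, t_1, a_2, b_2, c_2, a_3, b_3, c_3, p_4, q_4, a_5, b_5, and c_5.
q_1 = 176
s_1 = 160
t_1 = 250
a_2 = 224
b_2 = 248
c_2 = 26
a_3 = 270
b_3 = 180
c_3 = 68
p_4 = 122
q_4 = 256
a_5 = 278
b_5 = 102
c_5 = 76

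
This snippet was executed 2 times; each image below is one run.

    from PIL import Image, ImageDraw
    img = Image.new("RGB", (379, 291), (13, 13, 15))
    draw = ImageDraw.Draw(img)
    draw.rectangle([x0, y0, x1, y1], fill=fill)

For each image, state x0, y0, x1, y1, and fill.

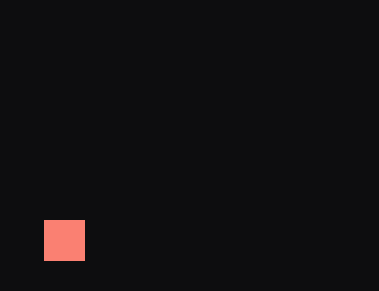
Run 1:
x0 = 44; y0 = 220; x1 = 84; y1 = 260; fill = 'salmon'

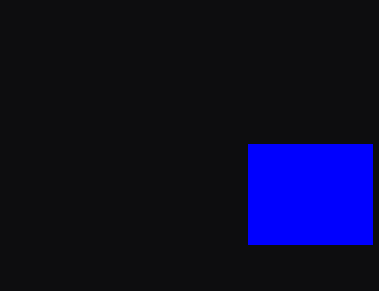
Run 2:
x0 = 248; y0 = 144; x1 = 372; y1 = 244; fill = 'blue'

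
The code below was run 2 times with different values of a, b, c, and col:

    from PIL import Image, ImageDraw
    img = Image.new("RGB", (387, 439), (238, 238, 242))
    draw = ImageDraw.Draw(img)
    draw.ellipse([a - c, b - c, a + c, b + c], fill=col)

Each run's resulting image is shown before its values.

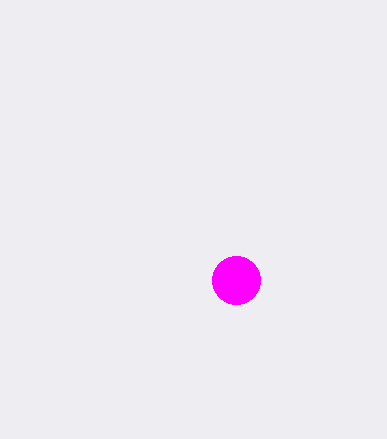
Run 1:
a = 236
b = 280
c = 24
col = 'magenta'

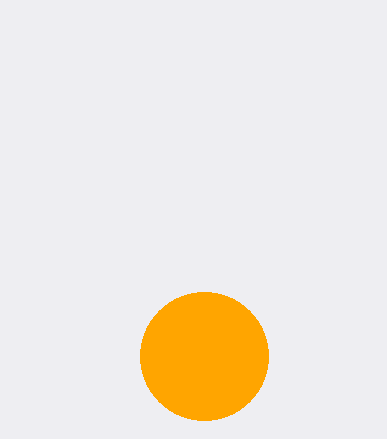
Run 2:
a = 204; b = 356; c = 64; col = 'orange'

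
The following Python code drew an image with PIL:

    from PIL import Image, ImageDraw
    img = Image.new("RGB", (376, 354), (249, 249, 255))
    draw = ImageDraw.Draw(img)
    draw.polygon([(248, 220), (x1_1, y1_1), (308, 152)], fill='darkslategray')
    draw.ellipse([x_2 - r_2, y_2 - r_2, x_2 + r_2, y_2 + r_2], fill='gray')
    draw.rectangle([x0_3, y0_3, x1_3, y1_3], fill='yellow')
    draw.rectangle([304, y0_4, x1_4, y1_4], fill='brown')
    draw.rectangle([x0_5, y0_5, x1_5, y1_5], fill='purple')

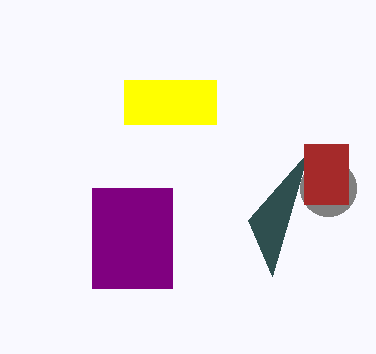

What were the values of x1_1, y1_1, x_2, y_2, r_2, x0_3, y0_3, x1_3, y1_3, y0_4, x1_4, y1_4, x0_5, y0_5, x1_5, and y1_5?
x1_1 = 272, y1_1 = 276, x_2 = 328, y_2 = 188, r_2 = 28, x0_3 = 124, y0_3 = 80, x1_3 = 216, y1_3 = 124, y0_4 = 144, x1_4 = 348, y1_4 = 204, x0_5 = 92, y0_5 = 188, x1_5 = 172, y1_5 = 288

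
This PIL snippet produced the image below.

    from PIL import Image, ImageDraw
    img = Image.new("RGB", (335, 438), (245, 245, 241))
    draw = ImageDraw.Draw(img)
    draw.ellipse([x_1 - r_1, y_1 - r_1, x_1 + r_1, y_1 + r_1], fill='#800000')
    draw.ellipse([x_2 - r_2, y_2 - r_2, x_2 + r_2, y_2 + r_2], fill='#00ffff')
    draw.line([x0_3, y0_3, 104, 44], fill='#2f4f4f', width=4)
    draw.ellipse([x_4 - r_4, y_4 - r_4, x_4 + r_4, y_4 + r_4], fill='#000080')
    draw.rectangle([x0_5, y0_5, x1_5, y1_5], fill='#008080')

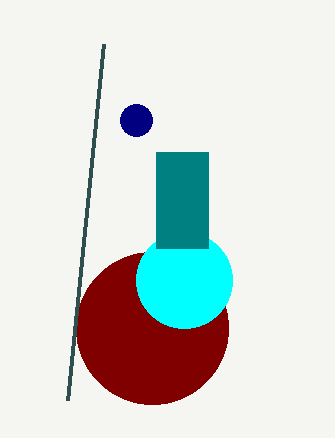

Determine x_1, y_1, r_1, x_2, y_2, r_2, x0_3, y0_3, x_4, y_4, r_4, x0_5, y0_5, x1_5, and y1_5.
x_1 = 152
y_1 = 328
r_1 = 76
x_2 = 184
y_2 = 280
r_2 = 48
x0_3 = 68
y0_3 = 400
x_4 = 136
y_4 = 120
r_4 = 16
x0_5 = 156
y0_5 = 152
x1_5 = 208
y1_5 = 248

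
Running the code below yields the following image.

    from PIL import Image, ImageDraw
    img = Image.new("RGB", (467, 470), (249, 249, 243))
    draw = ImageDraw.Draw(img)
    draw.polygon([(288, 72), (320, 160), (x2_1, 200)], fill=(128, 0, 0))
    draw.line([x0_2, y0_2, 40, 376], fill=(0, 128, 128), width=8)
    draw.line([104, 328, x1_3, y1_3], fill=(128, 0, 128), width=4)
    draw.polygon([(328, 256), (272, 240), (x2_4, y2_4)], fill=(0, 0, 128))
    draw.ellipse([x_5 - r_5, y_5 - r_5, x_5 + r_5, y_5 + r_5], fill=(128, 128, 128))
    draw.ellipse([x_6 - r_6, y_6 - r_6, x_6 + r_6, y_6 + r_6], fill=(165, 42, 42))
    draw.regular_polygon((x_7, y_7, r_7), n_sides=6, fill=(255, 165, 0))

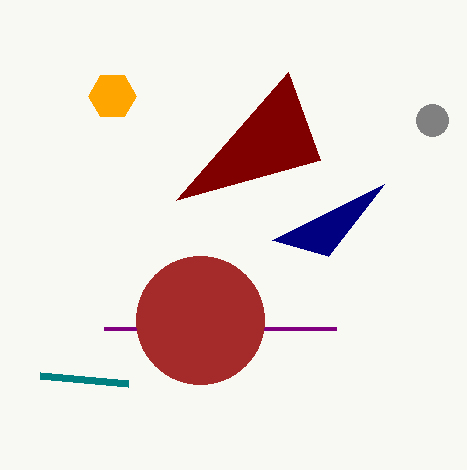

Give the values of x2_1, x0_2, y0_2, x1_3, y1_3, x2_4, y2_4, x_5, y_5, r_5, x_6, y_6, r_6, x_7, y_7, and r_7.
x2_1 = 176; x0_2 = 128; y0_2 = 384; x1_3 = 336; y1_3 = 328; x2_4 = 384; y2_4 = 184; x_5 = 432; y_5 = 120; r_5 = 16; x_6 = 200; y_6 = 320; r_6 = 64; x_7 = 112; y_7 = 96; r_7 = 24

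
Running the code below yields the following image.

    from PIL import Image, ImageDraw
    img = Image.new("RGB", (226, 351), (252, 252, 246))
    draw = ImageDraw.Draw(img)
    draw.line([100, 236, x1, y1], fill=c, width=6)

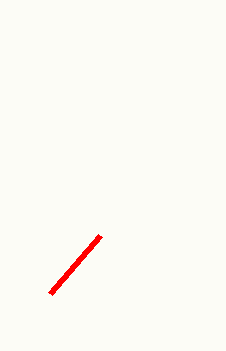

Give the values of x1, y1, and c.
x1 = 50
y1 = 294
c = 'red'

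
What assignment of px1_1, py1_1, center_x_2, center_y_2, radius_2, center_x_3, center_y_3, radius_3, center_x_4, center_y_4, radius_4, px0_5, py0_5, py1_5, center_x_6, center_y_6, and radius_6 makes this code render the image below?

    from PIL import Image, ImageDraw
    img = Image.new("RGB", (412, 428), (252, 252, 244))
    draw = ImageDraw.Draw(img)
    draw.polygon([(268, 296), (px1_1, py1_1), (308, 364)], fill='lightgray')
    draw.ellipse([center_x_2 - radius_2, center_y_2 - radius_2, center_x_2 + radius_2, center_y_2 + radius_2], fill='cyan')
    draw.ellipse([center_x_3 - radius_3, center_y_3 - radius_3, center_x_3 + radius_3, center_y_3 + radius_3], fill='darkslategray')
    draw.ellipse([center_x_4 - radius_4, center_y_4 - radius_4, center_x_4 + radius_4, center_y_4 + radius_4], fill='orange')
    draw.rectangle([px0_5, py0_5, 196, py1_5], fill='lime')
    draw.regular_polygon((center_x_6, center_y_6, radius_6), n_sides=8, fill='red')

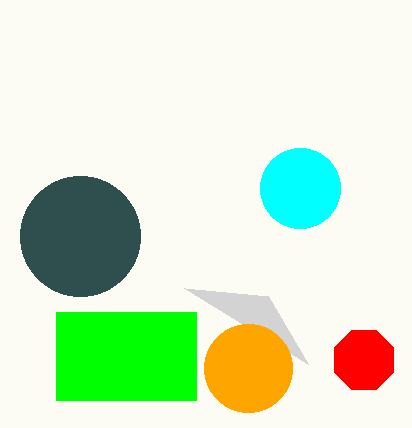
px1_1 = 184
py1_1 = 288
center_x_2 = 300
center_y_2 = 188
radius_2 = 40
center_x_3 = 80
center_y_3 = 236
radius_3 = 60
center_x_4 = 248
center_y_4 = 368
radius_4 = 44
px0_5 = 56
py0_5 = 312
py1_5 = 400
center_x_6 = 364
center_y_6 = 360
radius_6 = 32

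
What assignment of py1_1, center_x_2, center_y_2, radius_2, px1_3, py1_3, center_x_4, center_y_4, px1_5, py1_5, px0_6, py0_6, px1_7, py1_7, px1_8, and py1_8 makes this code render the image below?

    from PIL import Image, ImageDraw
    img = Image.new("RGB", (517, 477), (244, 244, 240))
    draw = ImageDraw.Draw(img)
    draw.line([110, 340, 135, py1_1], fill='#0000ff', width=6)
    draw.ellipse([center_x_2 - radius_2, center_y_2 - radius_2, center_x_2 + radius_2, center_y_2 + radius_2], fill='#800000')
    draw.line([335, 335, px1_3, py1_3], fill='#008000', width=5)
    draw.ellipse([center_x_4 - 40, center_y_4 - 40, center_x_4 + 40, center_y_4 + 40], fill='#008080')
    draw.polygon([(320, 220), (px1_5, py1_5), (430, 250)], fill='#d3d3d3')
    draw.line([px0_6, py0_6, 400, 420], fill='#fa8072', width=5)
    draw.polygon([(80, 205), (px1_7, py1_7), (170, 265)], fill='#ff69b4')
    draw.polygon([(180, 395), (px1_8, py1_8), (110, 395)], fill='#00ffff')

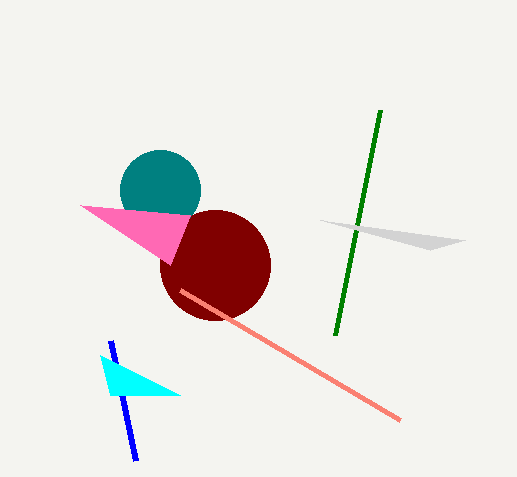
py1_1 = 460, center_x_2 = 215, center_y_2 = 265, radius_2 = 55, px1_3 = 380, py1_3 = 110, center_x_4 = 160, center_y_4 = 190, px1_5 = 465, py1_5 = 240, px0_6 = 180, py0_6 = 290, px1_7 = 190, py1_7 = 215, px1_8 = 100, py1_8 = 355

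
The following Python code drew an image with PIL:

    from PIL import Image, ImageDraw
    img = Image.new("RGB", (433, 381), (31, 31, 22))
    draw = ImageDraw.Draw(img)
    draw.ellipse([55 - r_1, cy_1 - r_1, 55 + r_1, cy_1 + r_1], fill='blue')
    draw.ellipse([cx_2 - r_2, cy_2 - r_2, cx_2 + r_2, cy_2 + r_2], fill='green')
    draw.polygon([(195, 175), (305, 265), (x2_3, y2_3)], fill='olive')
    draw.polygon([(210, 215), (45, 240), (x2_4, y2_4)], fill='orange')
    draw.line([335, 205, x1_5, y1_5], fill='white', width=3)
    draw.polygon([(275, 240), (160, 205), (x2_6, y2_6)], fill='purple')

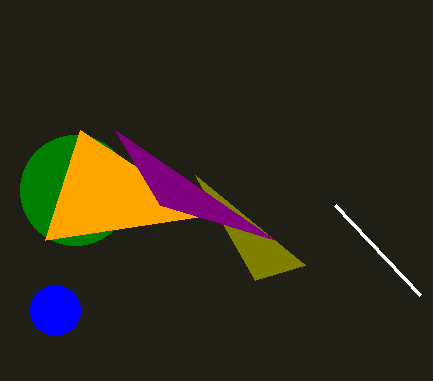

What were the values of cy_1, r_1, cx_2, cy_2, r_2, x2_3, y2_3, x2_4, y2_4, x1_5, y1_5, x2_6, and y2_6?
cy_1 = 310; r_1 = 25; cx_2 = 75; cy_2 = 190; r_2 = 55; x2_3 = 255; y2_3 = 280; x2_4 = 80; y2_4 = 130; x1_5 = 420; y1_5 = 295; x2_6 = 115; y2_6 = 130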